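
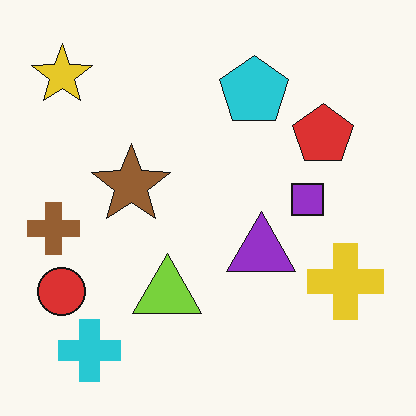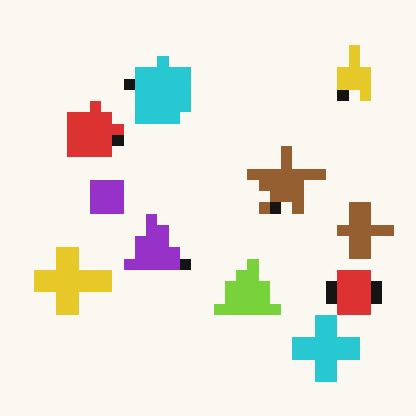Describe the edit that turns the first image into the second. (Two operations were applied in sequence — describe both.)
The transformation is: flipped horizontally (left ↔ right), then heavily pixelated into large blocks.

The brown cross is in the left of the first image and the right of the second — shapes on opposite sides of the vertical midline have swapped in a mirror flip. Shapes are reduced to large square blocks; fine edges and outlines are lost — a downscale-then-upscale (mosaic) effect.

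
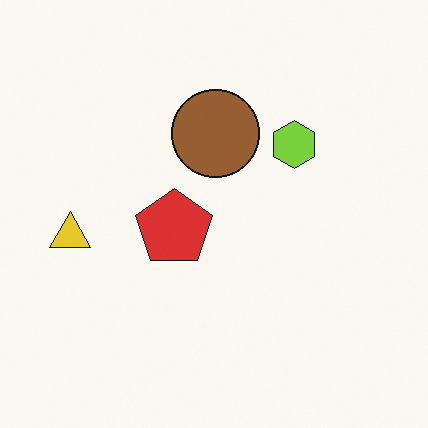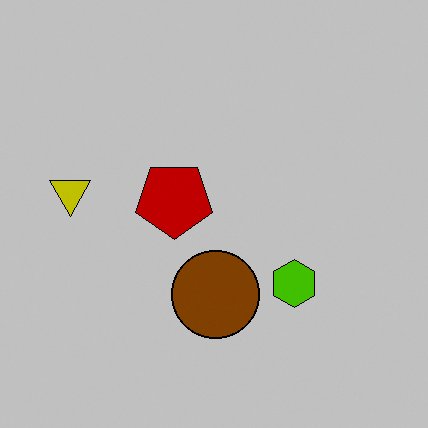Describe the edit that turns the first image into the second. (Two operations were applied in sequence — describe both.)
The transformation is: flipped vertically (top ↔ bottom), then aggressively posterized.

The brown circle is in the top of the first image and the bottom of the second — shapes on opposite sides of the horizontal midline have swapped in a mirror flip. Each flat color has snapped to a coarser quantized level — most visibly, the near-white background has dropped to a flat grey.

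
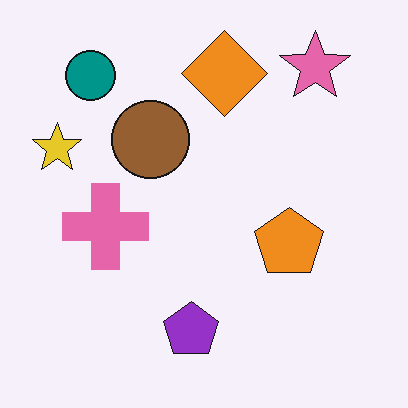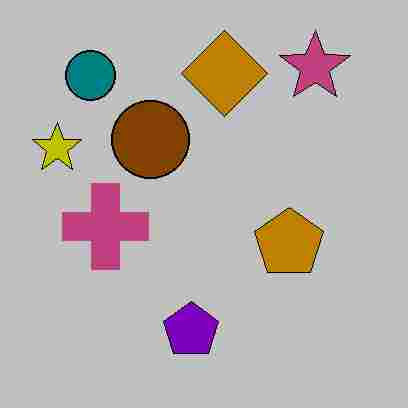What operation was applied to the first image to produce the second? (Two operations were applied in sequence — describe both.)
This is the original image aggressively posterized, then degraded with heavy JPEG compression.

Each flat color has snapped to a coarser quantized level — most visibly, the near-white background has dropped to a flat grey. Blocky 8×8 compression artifacts appear around shape edges and the flat background shows ringing — characteristic JPEG degradation.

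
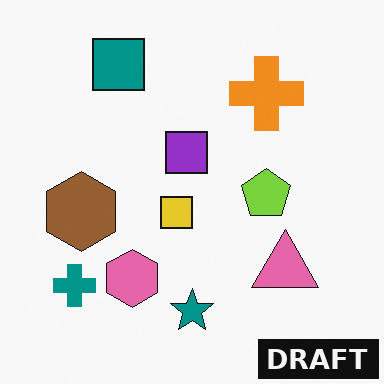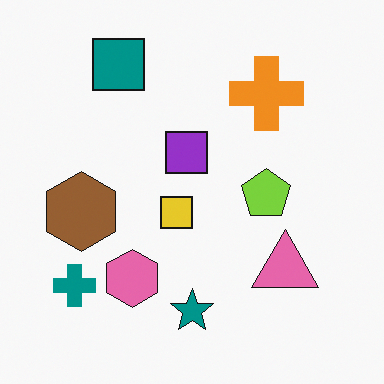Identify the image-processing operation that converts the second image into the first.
The first image is the second watermarked with the text "DRAFT" in the lower-right corner.

A dark label reading "DRAFT" appears in the lower-right corner.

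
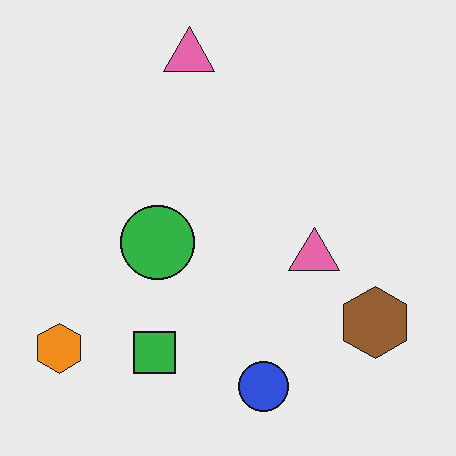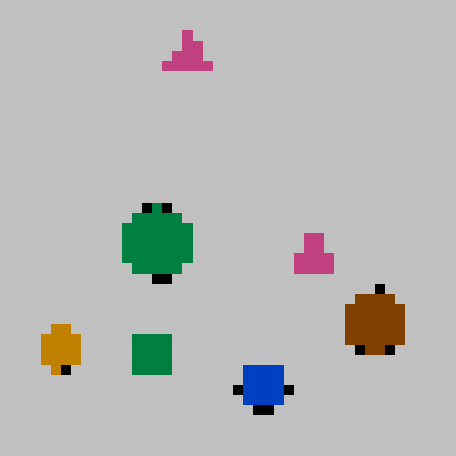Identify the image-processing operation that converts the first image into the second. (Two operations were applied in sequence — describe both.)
The transformation is: coarsely pixelated, then heavily posterized to just a handful of flat colors.

Shapes are reduced to large square blocks; fine edges and outlines are lost — a downscale-then-upscale (mosaic) effect. Each flat color has snapped to a coarser quantized level — most visibly, the near-white background has dropped to a flat grey.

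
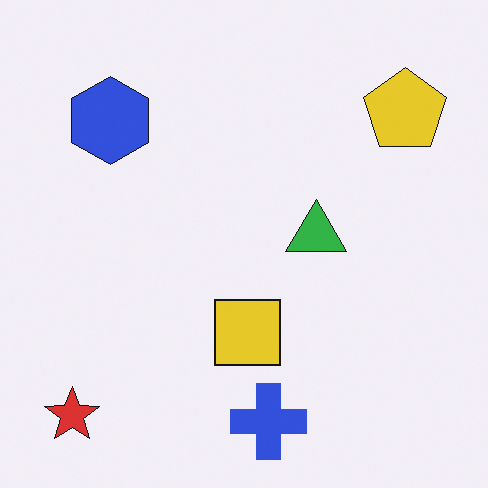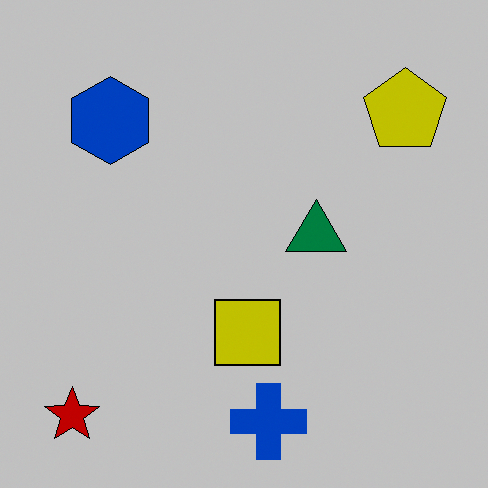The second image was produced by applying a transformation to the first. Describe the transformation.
This is the original image aggressively posterized.

Each flat color has snapped to a coarser quantized level — most visibly, the near-white background has dropped to a flat grey.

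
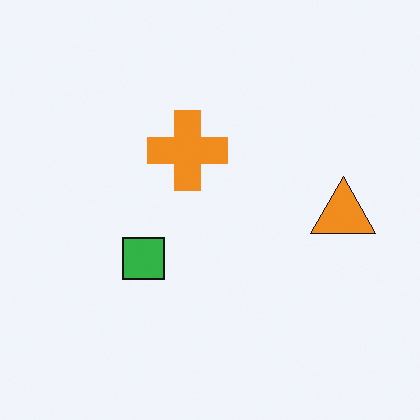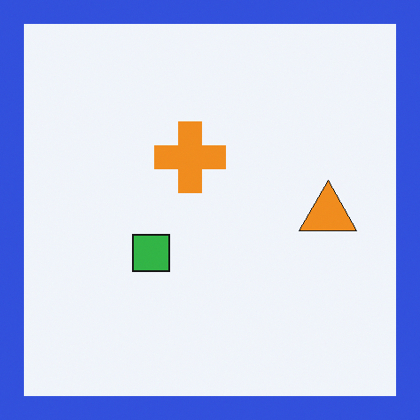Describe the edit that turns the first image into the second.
The image was framed with a blue border.

A solid blue frame runs around the edge of the second image, with the content slightly shrunk inside it.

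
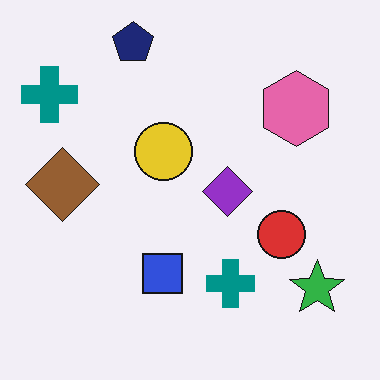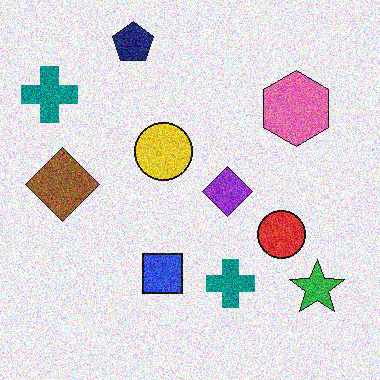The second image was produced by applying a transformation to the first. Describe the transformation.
Degraded with heavy additive noise.

Random speckle covers the whole image, including the flat background.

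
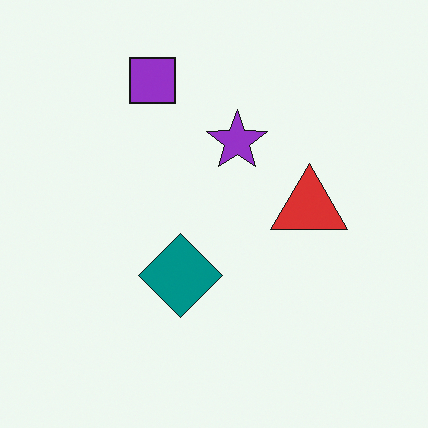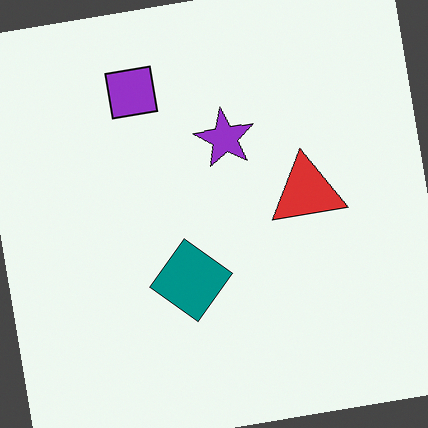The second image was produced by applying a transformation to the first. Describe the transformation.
The transformation is: rotated counter-clockwise by a slight angle.

Every shape is tilted by the same angle and the image corners show triangular fill wedges — a whole-image rotation by a non-right angle.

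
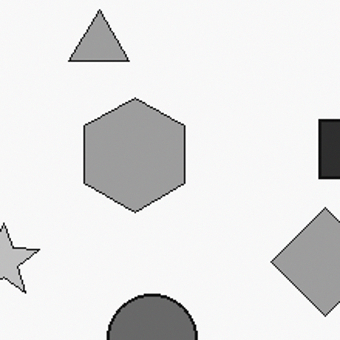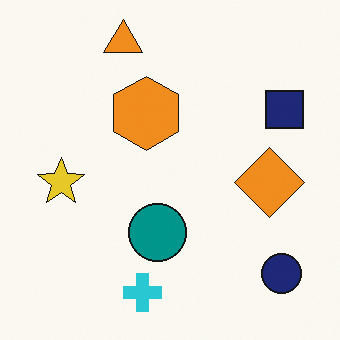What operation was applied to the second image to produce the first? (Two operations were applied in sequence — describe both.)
This is the original image converted to grayscale, then cropped to a modestly smaller region and rescaled.

All color is removed — every shape is now a shade of grey. The visible shapes are larger and the field of view is narrower; shapes near the original edges may be partly or wholly outside the frame — a crop-and-rescale.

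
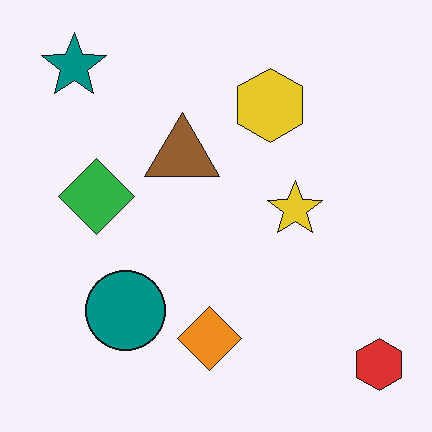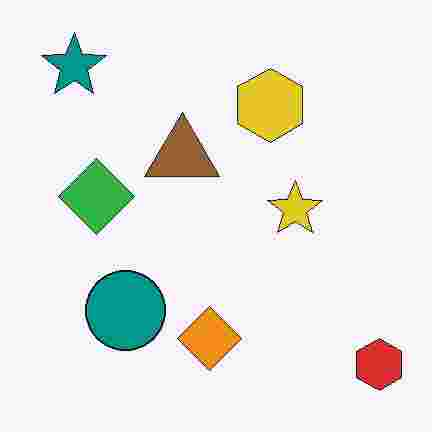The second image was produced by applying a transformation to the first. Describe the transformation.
It was degraded with heavy JPEG compression.

Blocky 8×8 compression artifacts appear around shape edges and the flat background shows ringing — characteristic JPEG degradation.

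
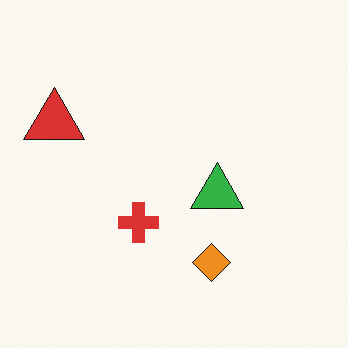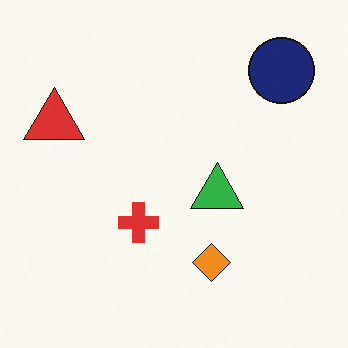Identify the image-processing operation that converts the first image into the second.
It was overlaid with an additional navy circle.

A navy circle appears in the second image that is absent from the first.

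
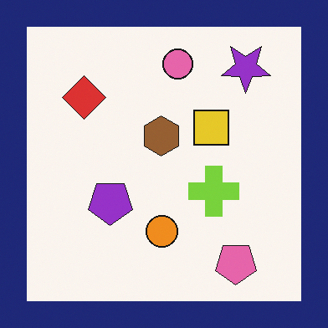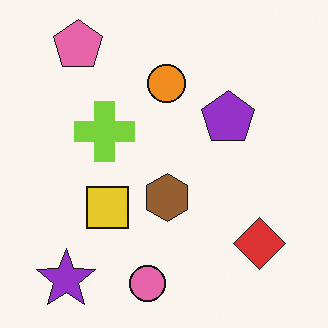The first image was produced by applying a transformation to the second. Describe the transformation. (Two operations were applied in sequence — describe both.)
The transformation is: rotated 180°, then framed with a navy border.

The purple star sits in the bottom-left of the second image and the top-right of the first — consistent with a whole-image 180° rotation. A solid navy frame runs around the edge of the first image, with the content slightly shrunk inside it.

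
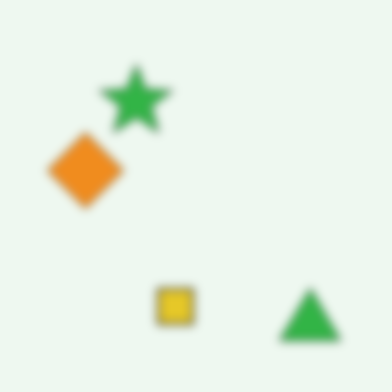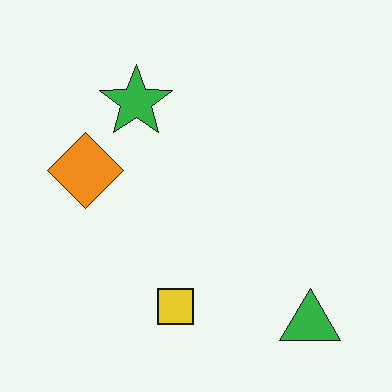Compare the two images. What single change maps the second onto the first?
The transformation is: noticeably gaussian-blurred.

Shape edges and outlines are uniformly softened across the whole image.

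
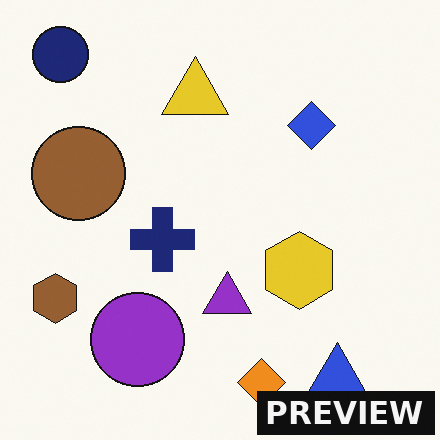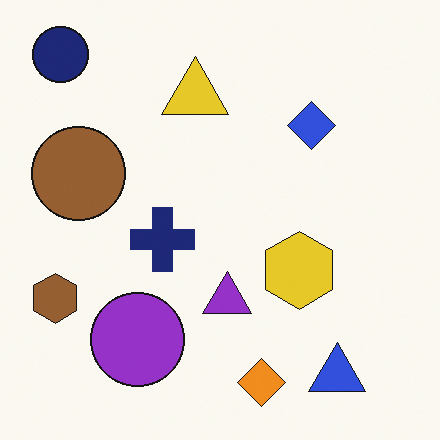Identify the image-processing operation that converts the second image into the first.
It was watermarked with the text "PREVIEW" in the lower-right corner.

A dark label reading "PREVIEW" appears in the lower-right corner.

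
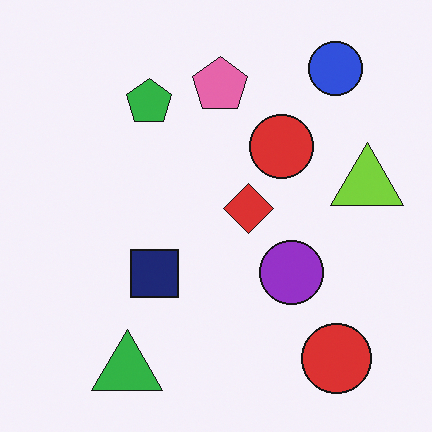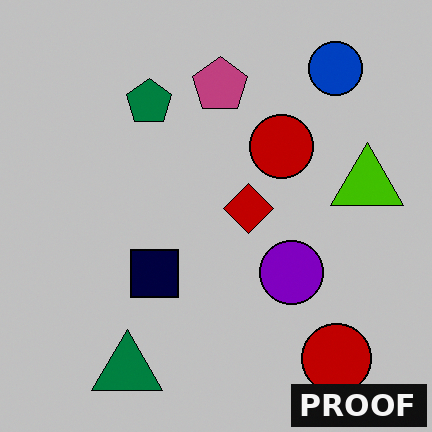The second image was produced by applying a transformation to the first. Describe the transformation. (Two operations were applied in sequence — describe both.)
This is the original image heavily posterized to just a handful of flat colors, then watermarked with the text "PROOF" in the lower-right corner.

Each flat color has snapped to a coarser quantized level — most visibly, the near-white background has dropped to a flat grey. A dark label reading "PROOF" appears in the lower-right corner.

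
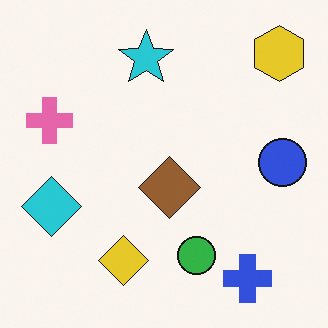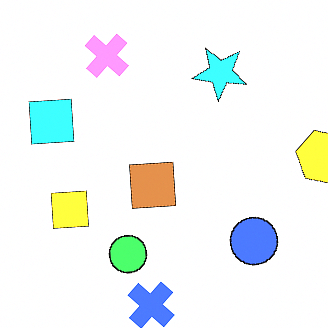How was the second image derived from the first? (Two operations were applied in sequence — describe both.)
The transformation is: rotated clockwise by a large amount — several tens of degrees, then brightened a lot.

Every shape is tilted by the same angle and the image corners show triangular fill wedges — a whole-image rotation by a non-right angle. Every pixel — background and shapes alike — is uniformly brightened.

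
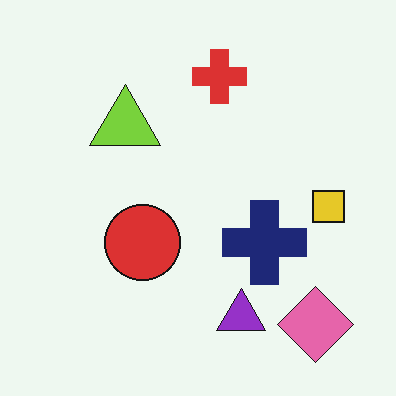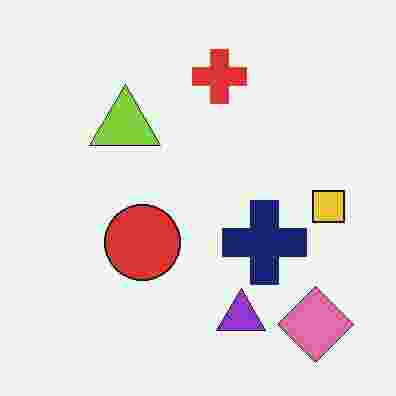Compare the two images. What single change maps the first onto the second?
Degraded with heavy JPEG compression.

Blocky 8×8 compression artifacts appear around shape edges and the flat background shows ringing — characteristic JPEG degradation.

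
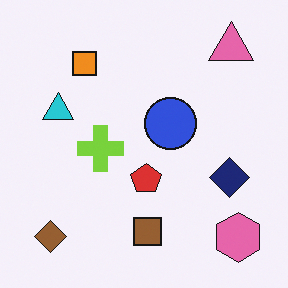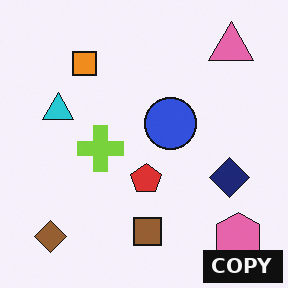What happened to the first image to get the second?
The transformation is: watermarked with the text "COPY" in the lower-right corner.

A dark label reading "COPY" appears in the lower-right corner.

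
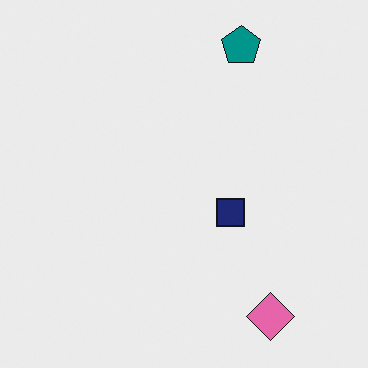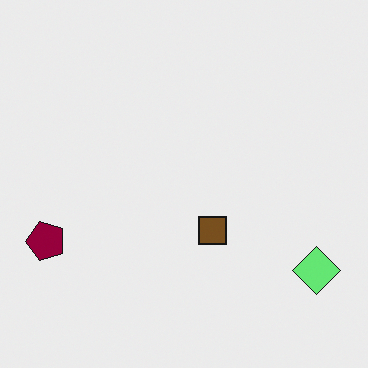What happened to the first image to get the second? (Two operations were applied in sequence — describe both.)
This is the original image hue-shifted through roughly half the color wheel, then transposed (reflected across the top-left ↔ bottom-right diagonal).

Every shape's color has rotated by the same amount around the hue wheel — a uniform hue shift. Shapes have swapped their row and column positions — what was in the top-right is now in the bottom-left — a diagonal reflection.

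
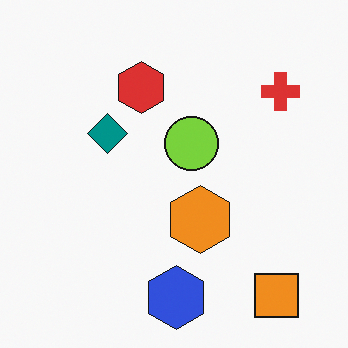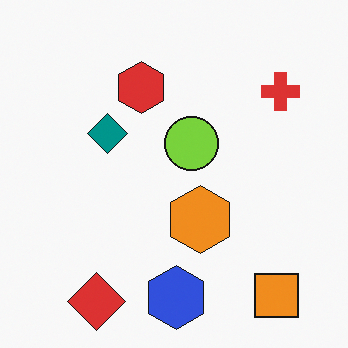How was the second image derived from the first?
It was overlaid with an additional red diamond.

A red diamond appears in the second image that is absent from the first.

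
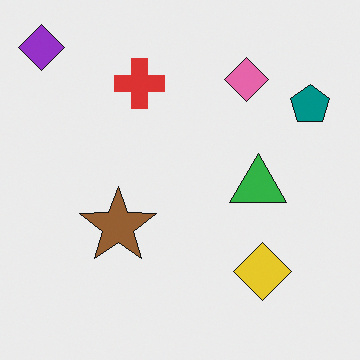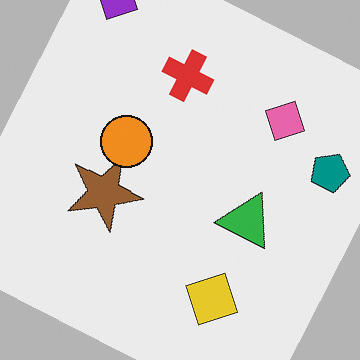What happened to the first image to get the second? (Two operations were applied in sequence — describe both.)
The transformation is: rotated clockwise by a moderate amount, then overlaid with an additional orange circle.

Every shape is tilted by the same angle and the image corners show triangular fill wedges — a whole-image rotation by a non-right angle. An orange circle appears in the second image that is absent from the first.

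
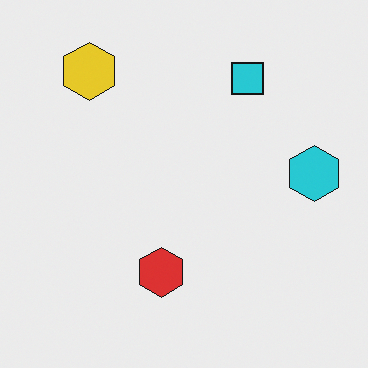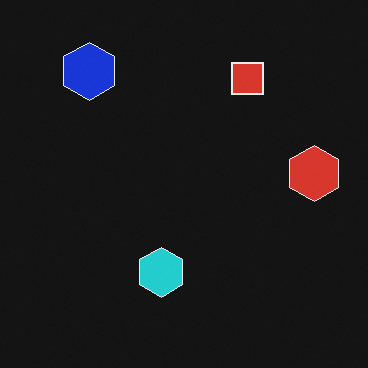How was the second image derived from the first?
This is the original image color-inverted (negative).

The light background has become dark and every shape's color is its complement — a photographic negative.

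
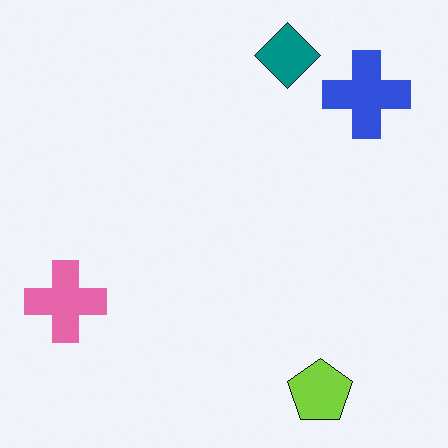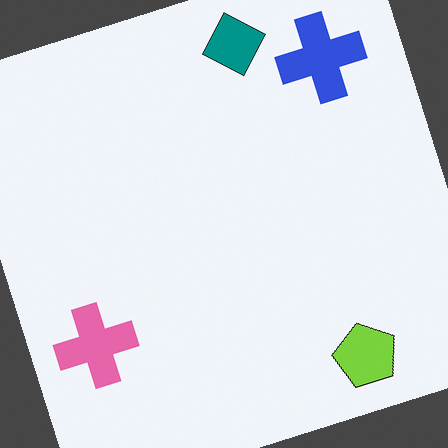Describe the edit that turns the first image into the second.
The second image is the first rotated counter-clockwise by a moderate amount.

Every shape is tilted by the same angle and the image corners show triangular fill wedges — a whole-image rotation by a non-right angle.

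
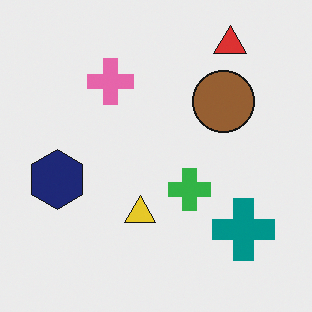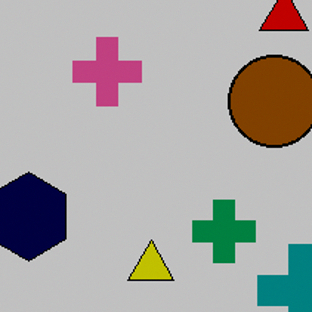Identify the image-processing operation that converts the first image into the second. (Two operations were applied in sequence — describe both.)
The transformation is: aggressively posterized, then cropped slightly and scaled back up.

Each flat color has snapped to a coarser quantized level — most visibly, the near-white background has dropped to a flat grey. The visible shapes are larger and the field of view is narrower; shapes near the original edges may be partly or wholly outside the frame — a crop-and-rescale.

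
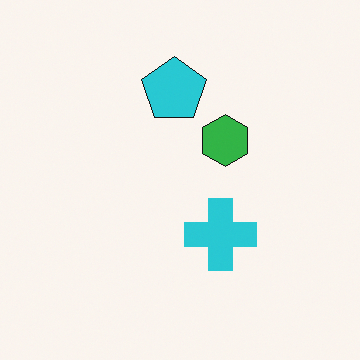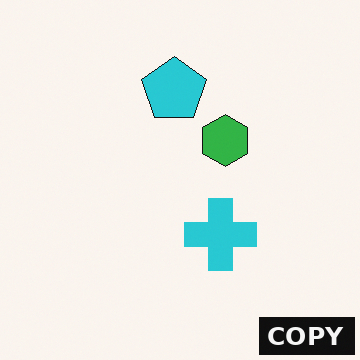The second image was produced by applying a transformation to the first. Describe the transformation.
It was watermarked with the text "COPY" in the lower-right corner.

A dark label reading "COPY" appears in the lower-right corner.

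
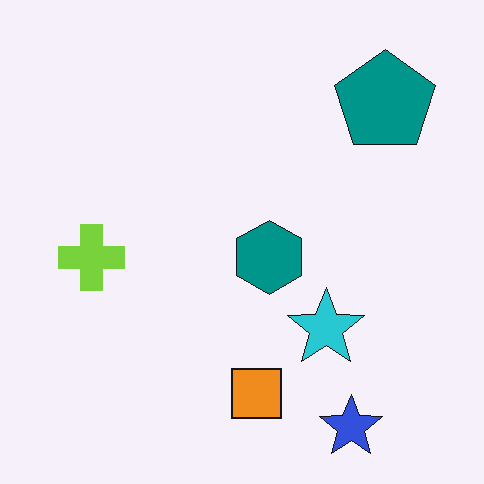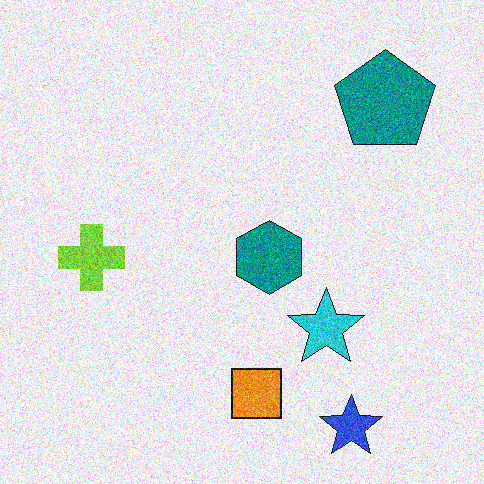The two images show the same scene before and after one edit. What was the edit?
The image was degraded with strong gaussian noise.

Random speckle covers the whole image, including the flat background.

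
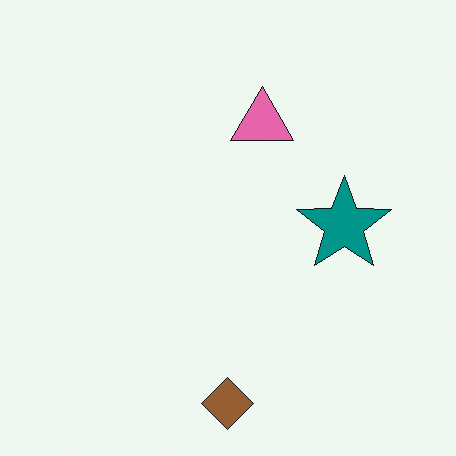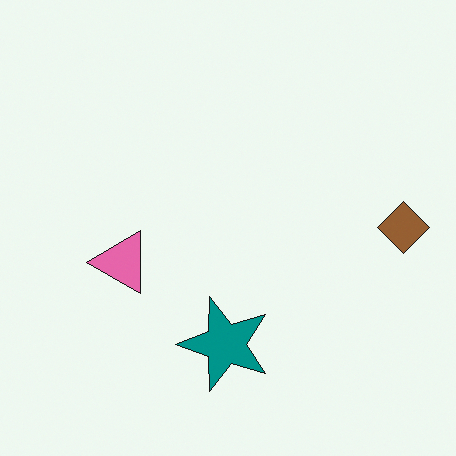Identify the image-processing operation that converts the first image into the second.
It was transposed (reflected across the top-left ↔ bottom-right diagonal).

Shapes have swapped their row and column positions — what was in the top-right is now in the bottom-left — a diagonal reflection.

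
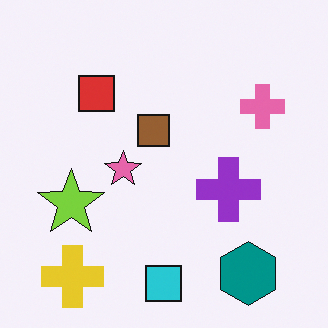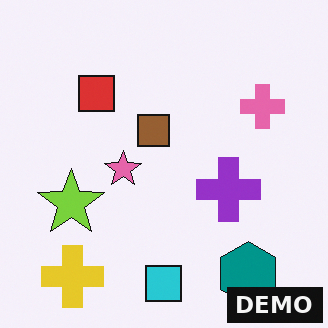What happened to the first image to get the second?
It was watermarked with the text "DEMO" in the lower-right corner.

A dark label reading "DEMO" appears in the lower-right corner.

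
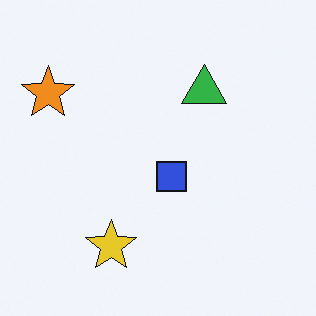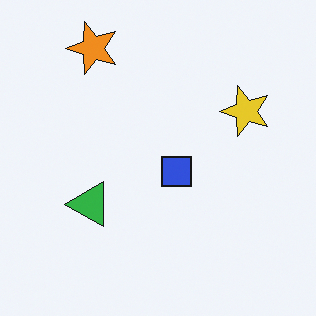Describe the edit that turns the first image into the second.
This is the original image transposed (reflected across the top-left ↔ bottom-right diagonal).

Shapes have swapped their row and column positions — what was in the top-right is now in the bottom-left — a diagonal reflection.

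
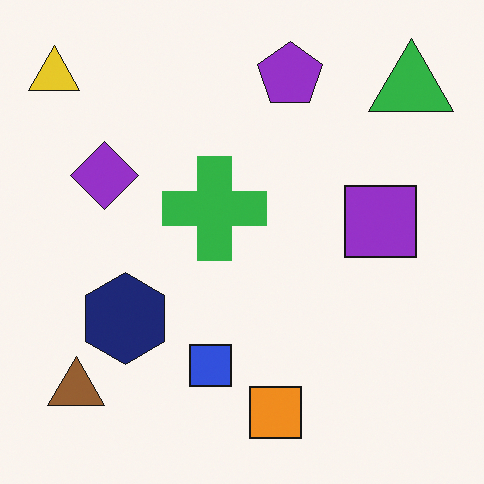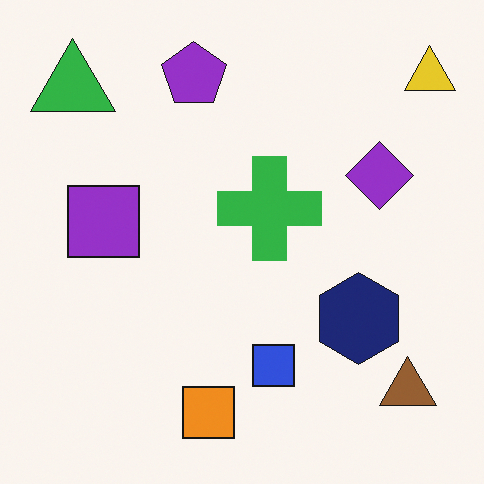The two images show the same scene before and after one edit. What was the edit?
It was flipped horizontally (left ↔ right).

The yellow triangle is in the top-left of the first image and the top-right of the second — shapes on opposite sides of the vertical midline have swapped in a mirror flip.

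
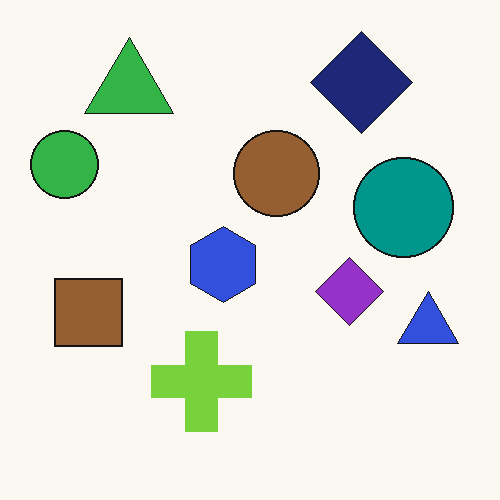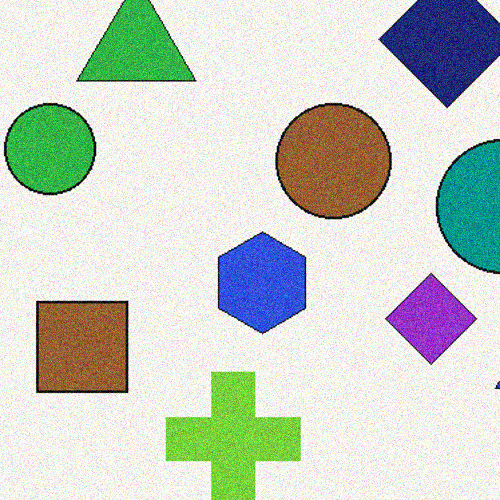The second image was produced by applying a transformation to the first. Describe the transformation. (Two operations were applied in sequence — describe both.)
The second image is the first cropped slightly and scaled back up, then degraded with moderate additive noise.

The visible shapes are larger and the field of view is narrower; shapes near the original edges may be partly or wholly outside the frame — a crop-and-rescale. Random speckle covers the whole image, including the flat background.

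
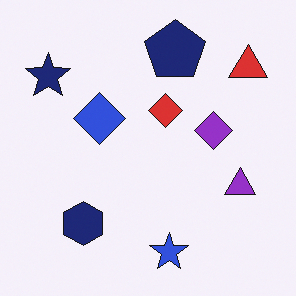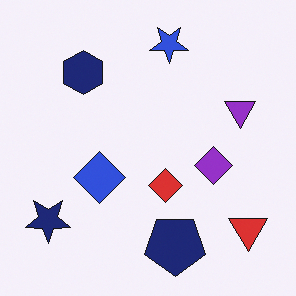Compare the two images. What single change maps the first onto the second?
This is the original image flipped vertically (top ↔ bottom).

The blue star is in the bottom of the first image and the top of the second — shapes on opposite sides of the horizontal midline have swapped in a mirror flip.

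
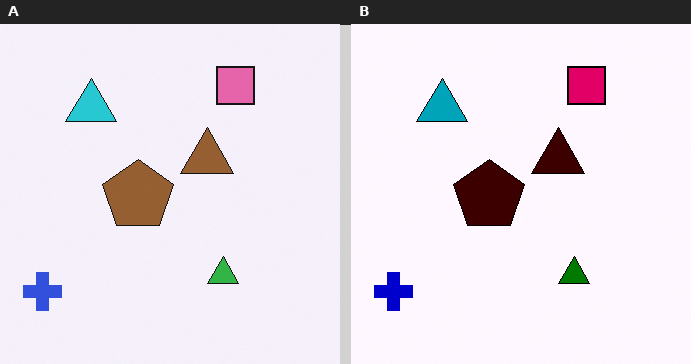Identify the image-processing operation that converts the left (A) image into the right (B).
The right (B) image is the left (A) given much higher contrast.

Tones are pushed away from mid-grey across the whole image — a global contrast change.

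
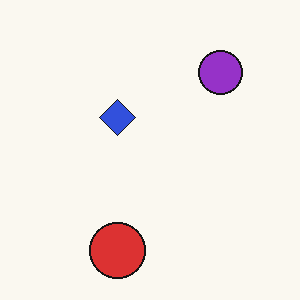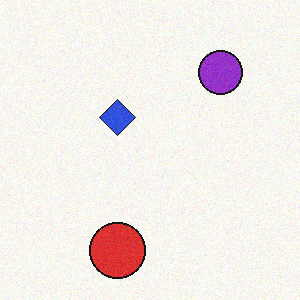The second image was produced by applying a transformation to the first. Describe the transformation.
Degraded with subtle gaussian noise.

Random speckle covers the whole image, including the flat background.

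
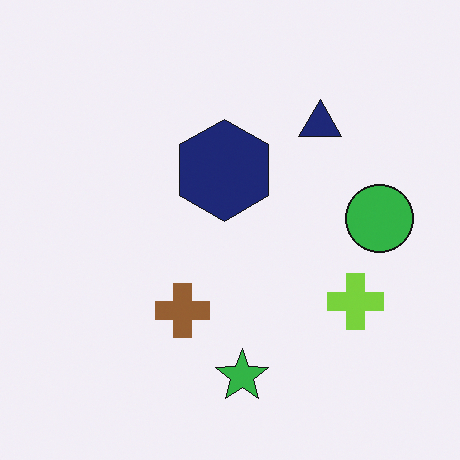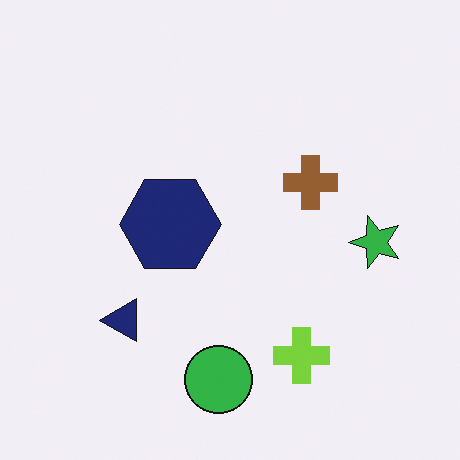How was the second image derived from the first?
Transposed (reflected across the top-left ↔ bottom-right diagonal).

Shapes have swapped their row and column positions — what was in the top-right is now in the bottom-left — a diagonal reflection.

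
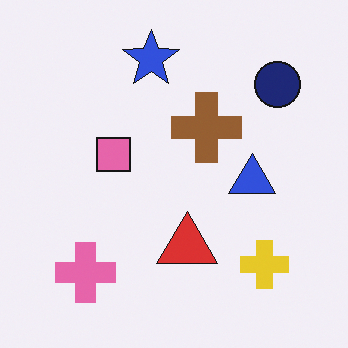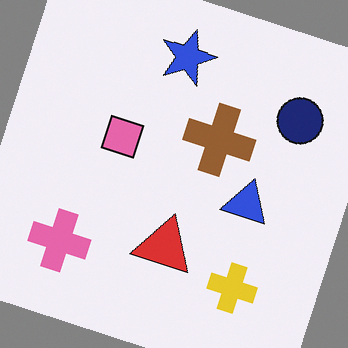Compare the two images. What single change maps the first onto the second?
Rotated clockwise by a moderate amount.

Every shape is tilted by the same angle and the image corners show triangular fill wedges — a whole-image rotation by a non-right angle.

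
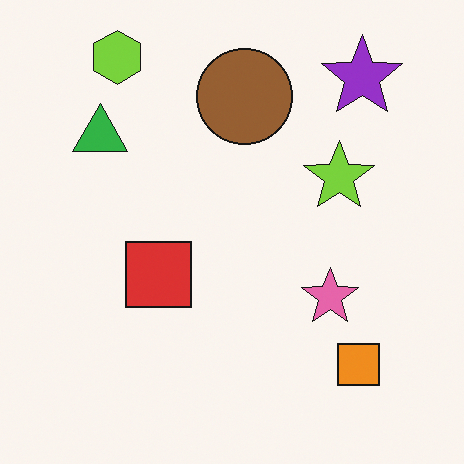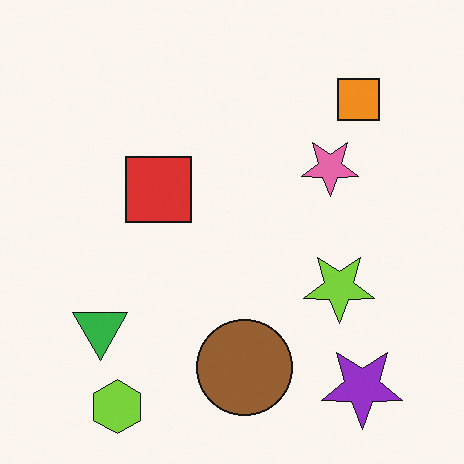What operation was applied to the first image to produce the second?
The second image is the first flipped vertically (top ↔ bottom).

The lime hexagon is in the top-left of the first image and the bottom-left of the second — shapes on opposite sides of the horizontal midline have swapped in a mirror flip.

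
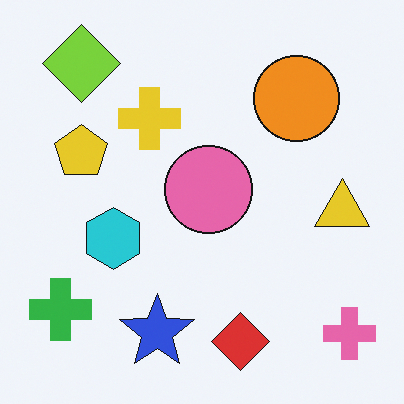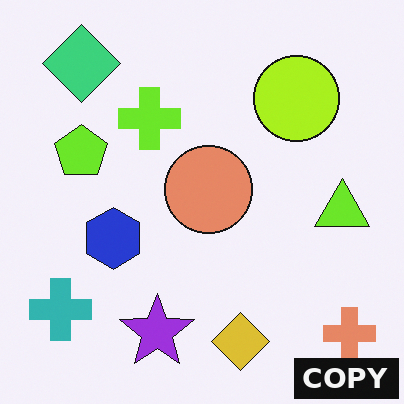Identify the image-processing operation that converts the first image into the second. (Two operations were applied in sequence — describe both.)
The second image is the first hue-shifted slightly, then watermarked with the text "COPY" in the lower-right corner.

Every shape's color has rotated by the same amount around the hue wheel — a uniform hue shift. A dark label reading "COPY" appears in the lower-right corner.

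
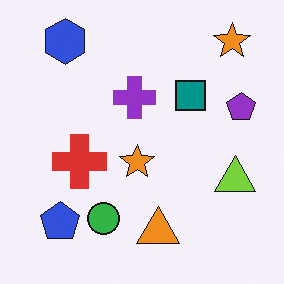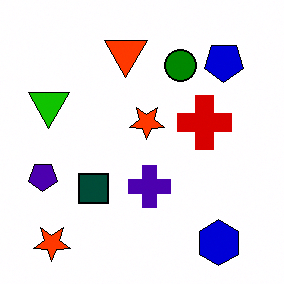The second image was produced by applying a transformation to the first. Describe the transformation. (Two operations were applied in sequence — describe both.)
It was rotated 180°, then given much higher contrast.

The blue hexagon sits in the top-left of the first image and the bottom-right of the second — consistent with a whole-image 180° rotation. Tones are pushed away from mid-grey across the whole image — a global contrast change.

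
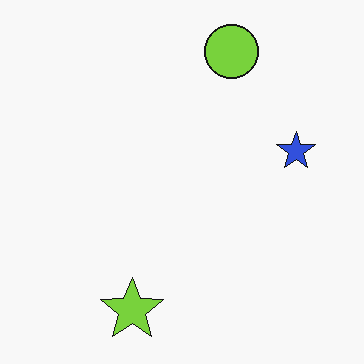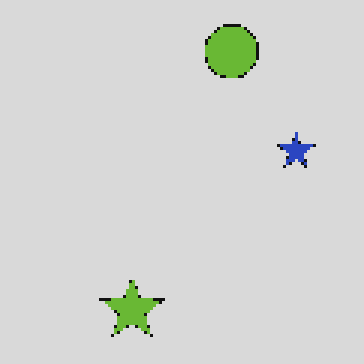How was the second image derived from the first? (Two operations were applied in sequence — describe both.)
The transformation is: darkened a little, then mildly pixelated.

Every pixel — background and shapes alike — is uniformly darkened. Shapes are reduced to large square blocks; fine edges and outlines are lost — a downscale-then-upscale (mosaic) effect.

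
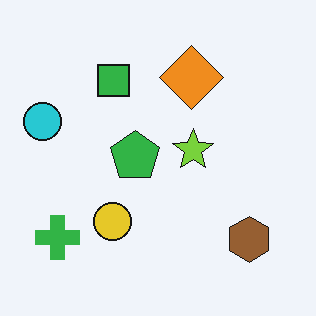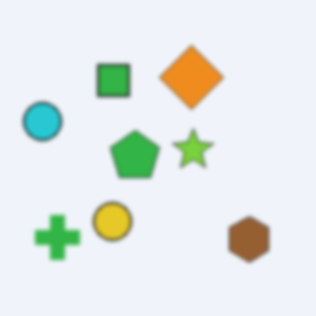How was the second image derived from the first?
Slightly softened.

Shape edges and outlines are uniformly softened across the whole image.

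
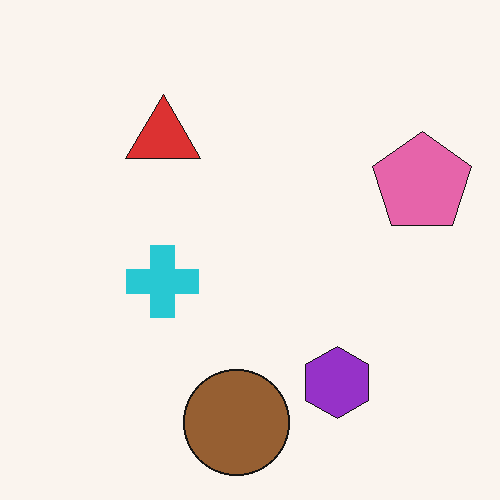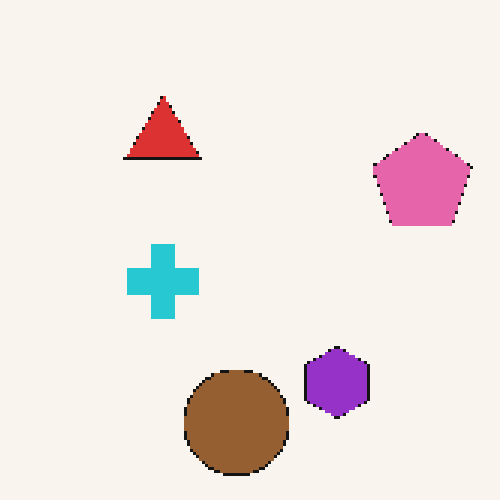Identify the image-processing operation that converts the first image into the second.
This is the original image lightly pixelated (a mild mosaic effect).

Shapes are reduced to large square blocks; fine edges and outlines are lost — a downscale-then-upscale (mosaic) effect.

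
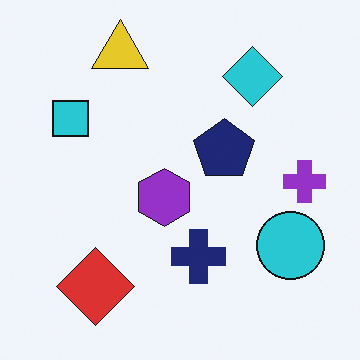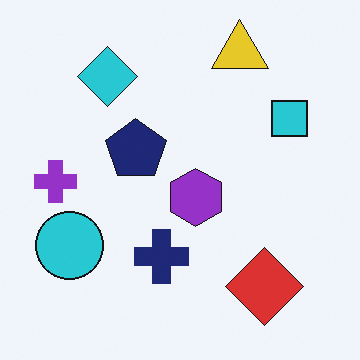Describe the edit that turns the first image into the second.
The transformation is: flipped horizontally (left ↔ right).

The purple cross is in the right of the first image and the left of the second — shapes on opposite sides of the vertical midline have swapped in a mirror flip.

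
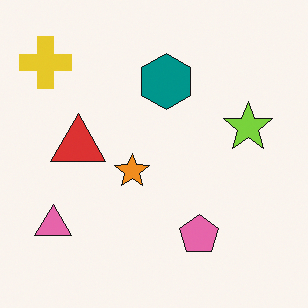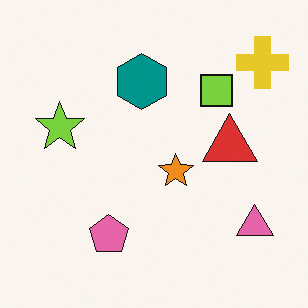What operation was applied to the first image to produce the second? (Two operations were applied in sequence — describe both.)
The image was flipped horizontally (left ↔ right), then overlaid with an additional lime square.

The yellow cross is in the top-left of the first image and the top-right of the second — shapes on opposite sides of the vertical midline have swapped in a mirror flip. A lime square appears in the second image that is absent from the first.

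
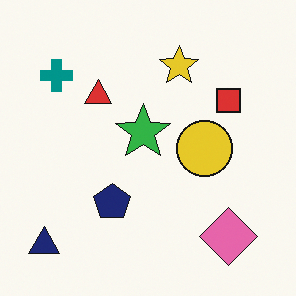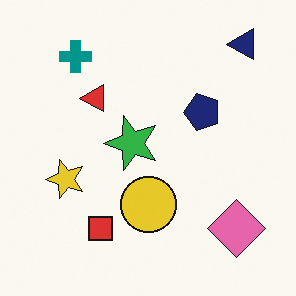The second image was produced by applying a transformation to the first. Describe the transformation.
The second image is the first transposed (reflected across the top-left ↔ bottom-right diagonal).

Shapes have swapped their row and column positions — what was in the top-right is now in the bottom-left — a diagonal reflection.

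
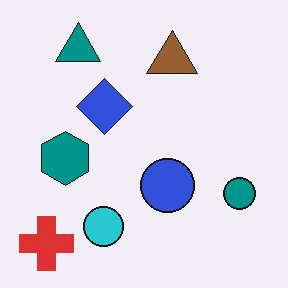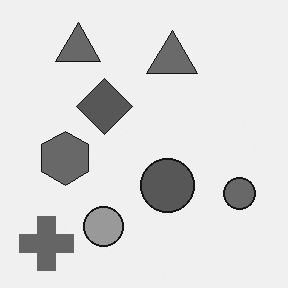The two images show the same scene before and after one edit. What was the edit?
It was converted to grayscale.

All color is removed — every shape is now a shade of grey.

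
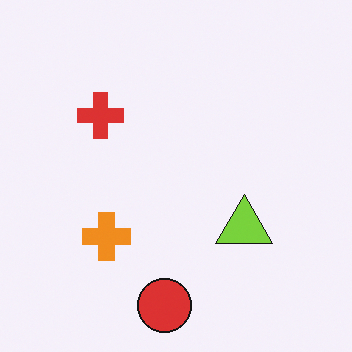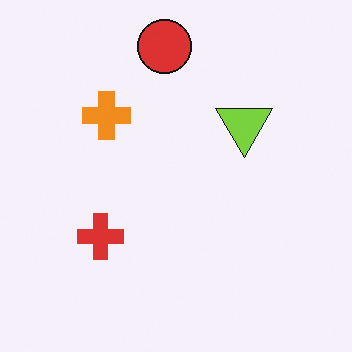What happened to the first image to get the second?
The image was flipped vertically (top ↔ bottom).

The red circle is in the bottom of the first image and the top of the second — shapes on opposite sides of the horizontal midline have swapped in a mirror flip.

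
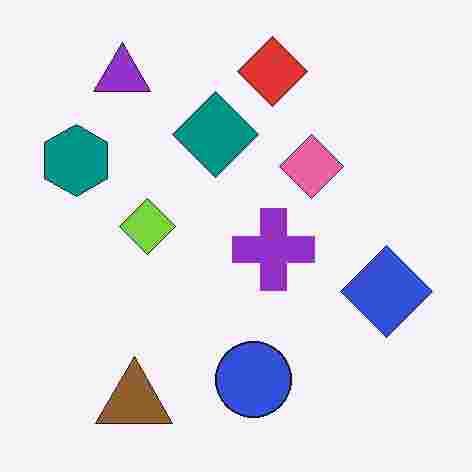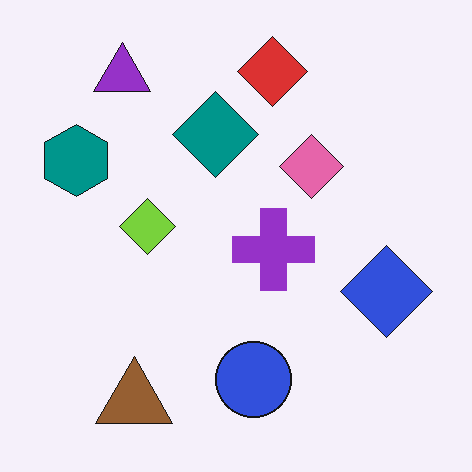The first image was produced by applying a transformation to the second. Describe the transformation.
Degraded with heavy JPEG compression.

Blocky 8×8 compression artifacts appear around shape edges and the flat background shows ringing — characteristic JPEG degradation.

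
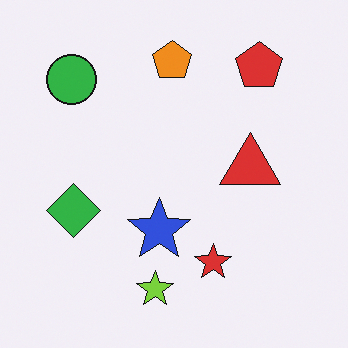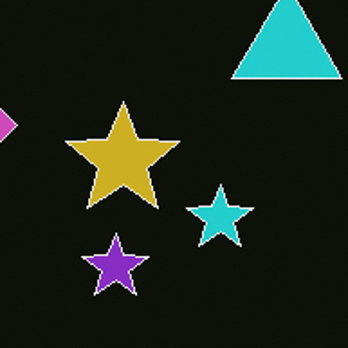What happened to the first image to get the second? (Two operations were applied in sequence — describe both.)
The transformation is: cropped to a noticeably smaller region and rescaled, then color-inverted (negative).

The visible shapes are larger and the field of view is narrower; shapes near the original edges may be partly or wholly outside the frame — a crop-and-rescale. The light background has become dark and every shape's color is its complement — a photographic negative.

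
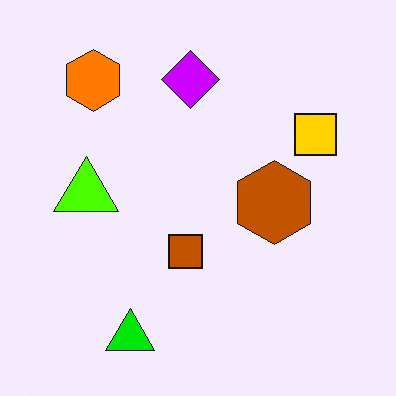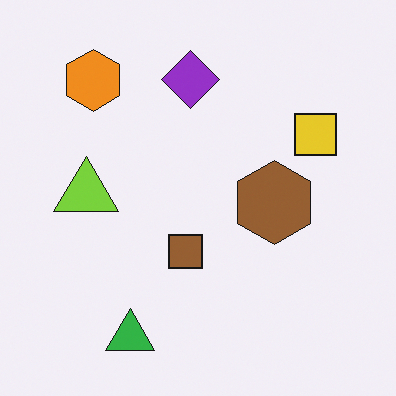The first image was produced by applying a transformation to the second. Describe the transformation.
The transformation is: heavily oversaturated.

All colors are more vivid — a global saturation change.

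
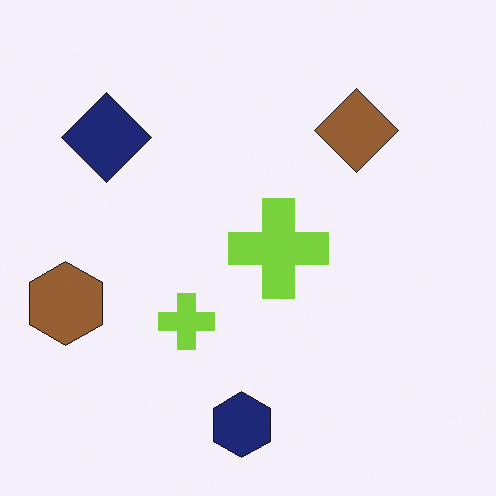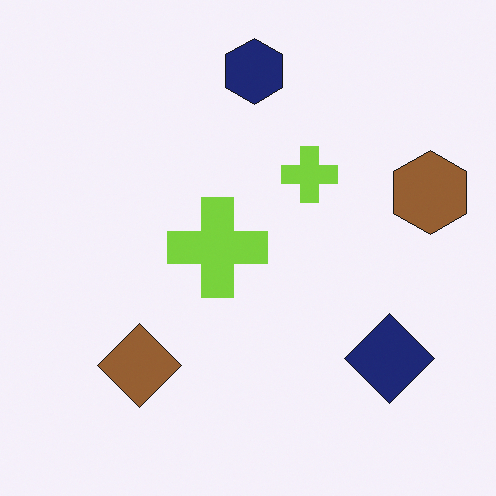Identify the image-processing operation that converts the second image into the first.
The transformation is: rotated 180°.

The brown hexagon sits in the right of the second image and the left of the first — consistent with a whole-image 180° rotation.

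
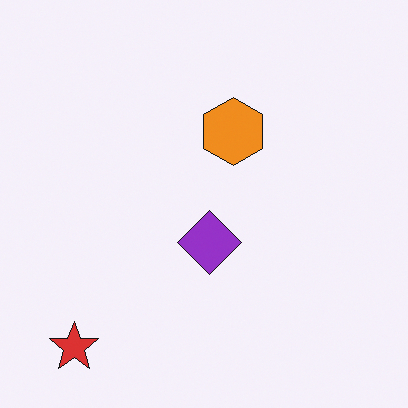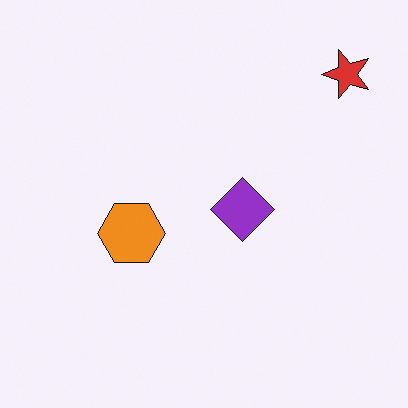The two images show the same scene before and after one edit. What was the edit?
This is the original image transposed (reflected across the top-left ↔ bottom-right diagonal).

Shapes have swapped their row and column positions — what was in the top-right is now in the bottom-left — a diagonal reflection.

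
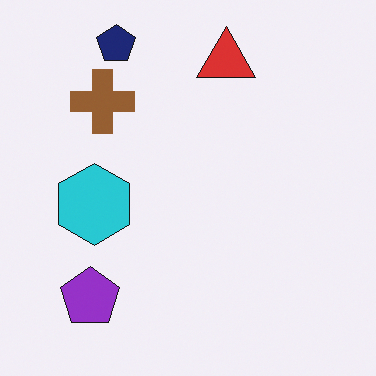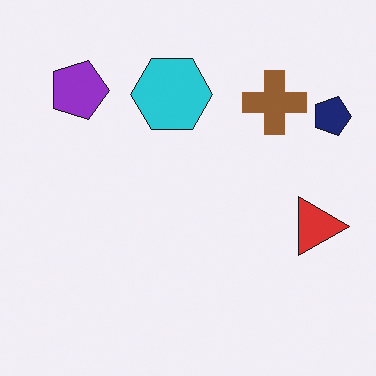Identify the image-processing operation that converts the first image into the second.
The transformation is: rotated 90° clockwise.

The navy pentagon sits in the top-left of the first image and the top-right of the second — consistent with a whole-image 90° clockwise rotation.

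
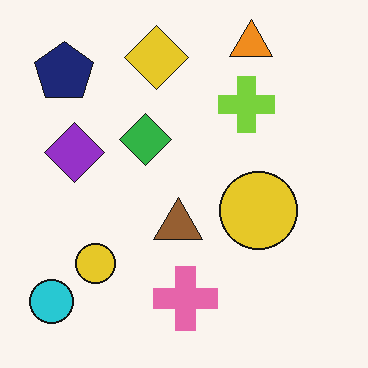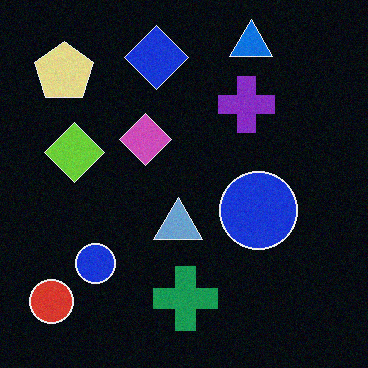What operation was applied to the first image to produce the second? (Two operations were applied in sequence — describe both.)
It was color-inverted (negative), then degraded with subtle gaussian noise.

The light background has become dark and every shape's color is its complement — a photographic negative. Random speckle covers the whole image, including the flat background.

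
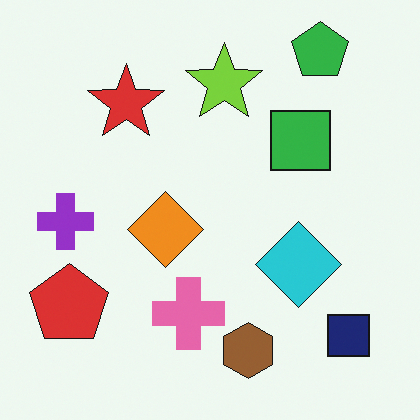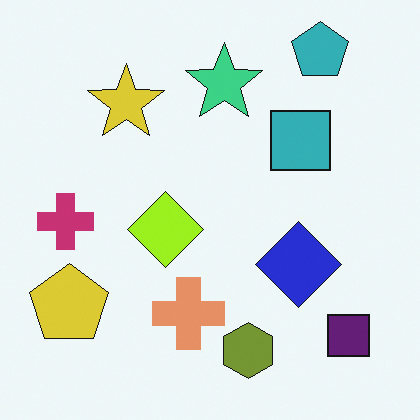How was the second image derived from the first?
This is the original image hue-shifted by a small amount.

Every shape's color has rotated by the same amount around the hue wheel — a uniform hue shift.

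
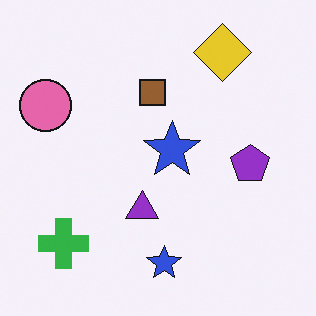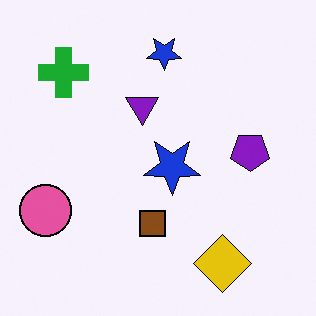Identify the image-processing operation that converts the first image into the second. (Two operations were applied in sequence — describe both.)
The transformation is: given slightly increased contrast, then flipped vertically (top ↔ bottom).

Tones are pushed away from mid-grey across the whole image — a global contrast change. The yellow diamond is in the top-right of the first image and the bottom-right of the second — shapes on opposite sides of the horizontal midline have swapped in a mirror flip.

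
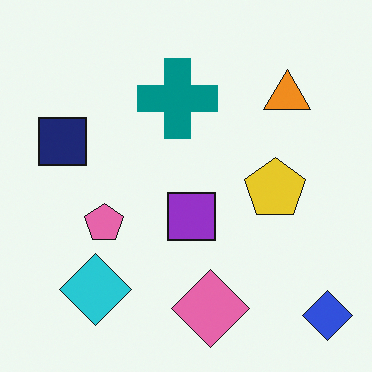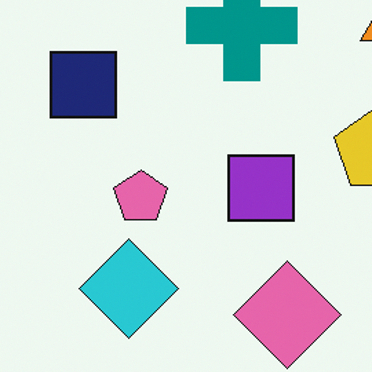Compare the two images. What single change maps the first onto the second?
The transformation is: cropped to a modestly smaller region and rescaled.

The visible shapes are larger and the field of view is narrower; shapes near the original edges may be partly or wholly outside the frame — a crop-and-rescale.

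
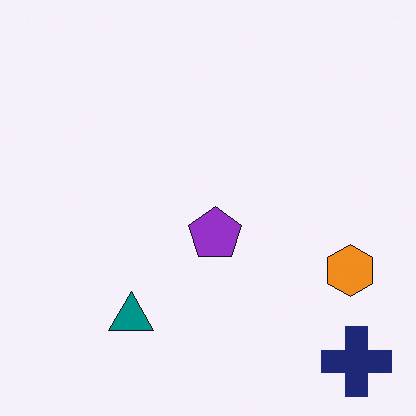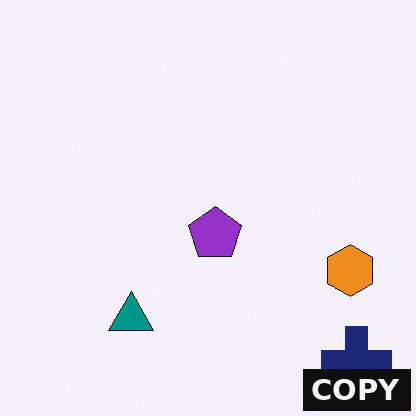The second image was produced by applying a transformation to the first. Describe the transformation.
Watermarked with the text "COPY" in the lower-right corner.

A dark label reading "COPY" appears in the lower-right corner.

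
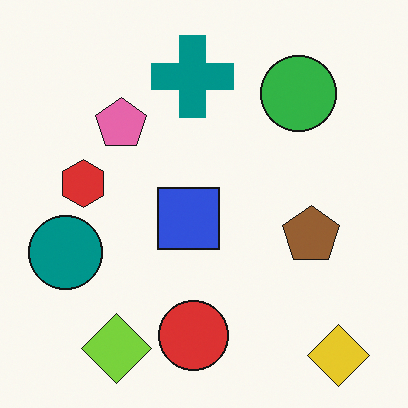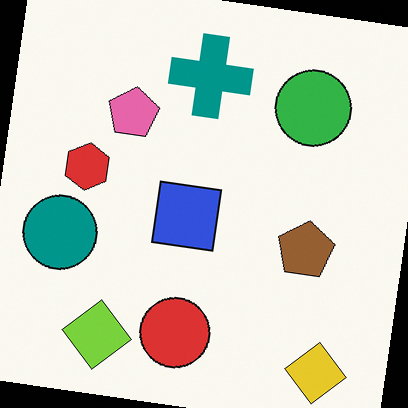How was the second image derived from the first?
The second image is the first rotated clockwise by a slight angle.

Every shape is tilted by the same angle and the image corners show triangular fill wedges — a whole-image rotation by a non-right angle.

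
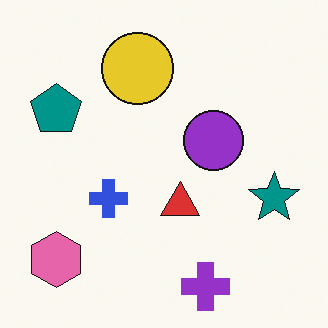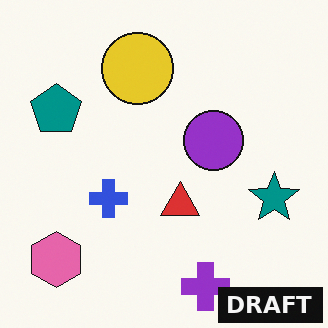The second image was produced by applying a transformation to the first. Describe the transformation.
The second image is the first watermarked with the text "DRAFT" in the lower-right corner.

A dark label reading "DRAFT" appears in the lower-right corner.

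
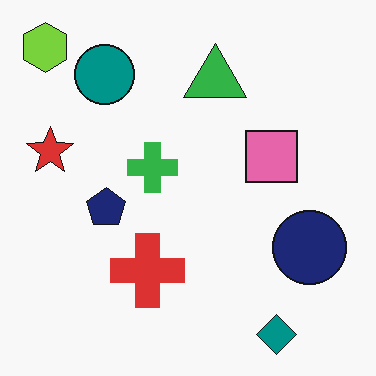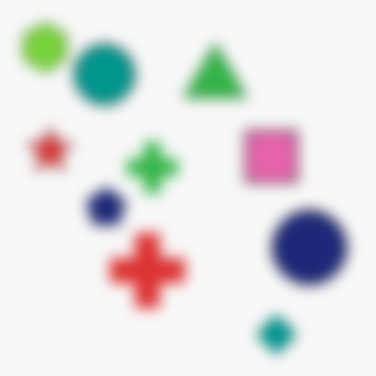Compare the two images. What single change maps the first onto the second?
The second image is the first strongly gaussian-blurred.

Shape edges and outlines are uniformly softened across the whole image.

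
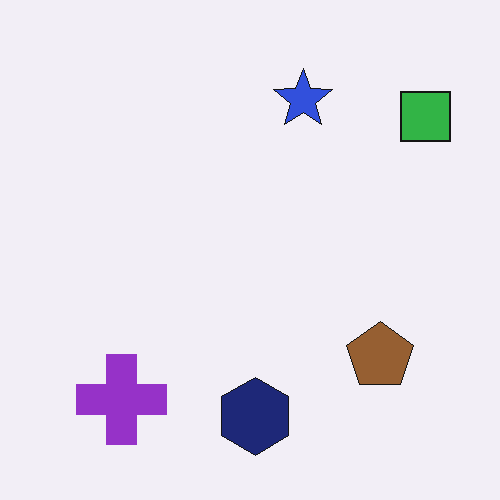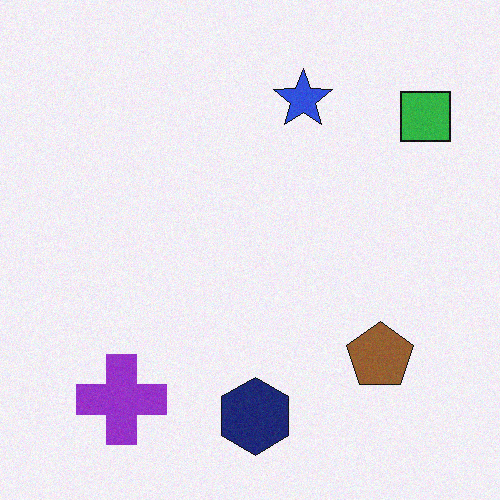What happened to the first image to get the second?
This is the original image degraded with subtle gaussian noise.

Random speckle covers the whole image, including the flat background.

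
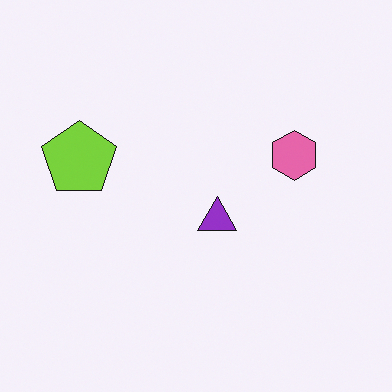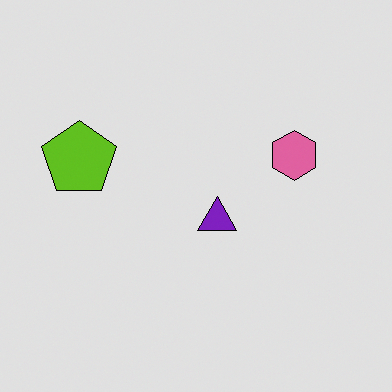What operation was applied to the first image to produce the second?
Moderately posterized.

Each flat color has snapped to a coarser quantized level — most visibly, the near-white background has dropped to a flat grey.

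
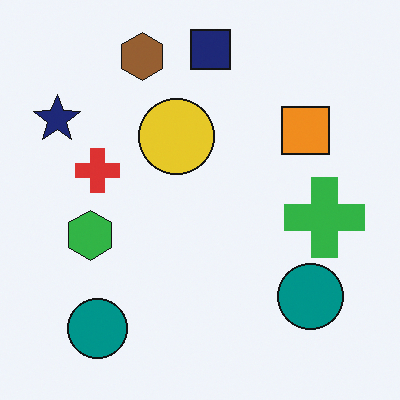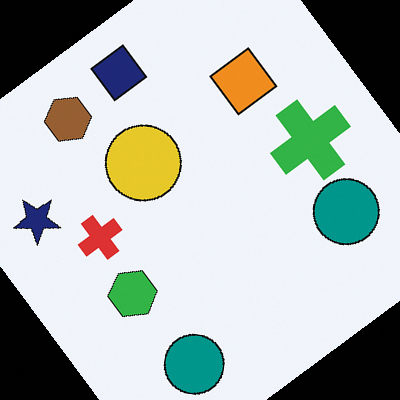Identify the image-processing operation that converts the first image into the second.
Rotated counter-clockwise by a large amount — several tens of degrees.

Every shape is tilted by the same angle and the image corners show triangular fill wedges — a whole-image rotation by a non-right angle.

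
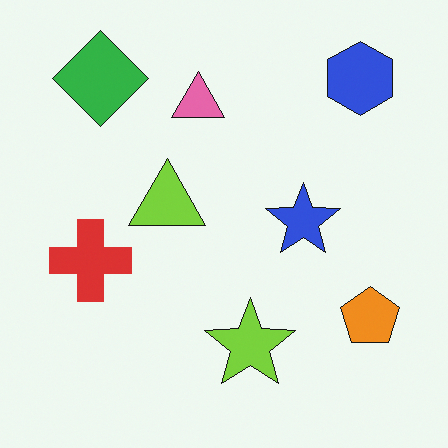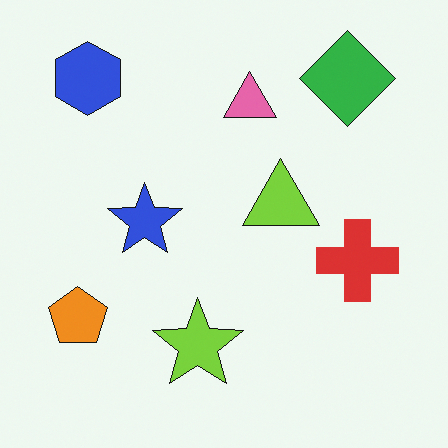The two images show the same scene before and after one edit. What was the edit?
The image was flipped horizontally (left ↔ right).

The orange pentagon is in the bottom-right of the first image and the bottom-left of the second — shapes on opposite sides of the vertical midline have swapped in a mirror flip.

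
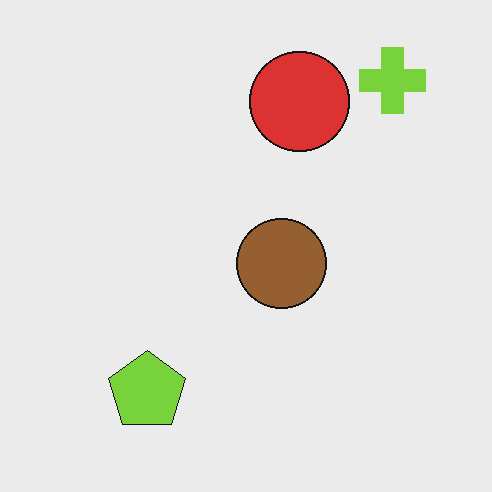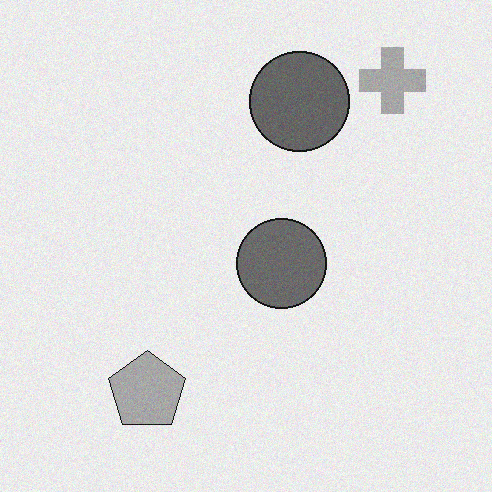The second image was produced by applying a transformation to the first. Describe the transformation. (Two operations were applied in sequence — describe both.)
Converted to grayscale, then degraded with a light layer of grain.

All color is removed — every shape is now a shade of grey. Random speckle covers the whole image, including the flat background.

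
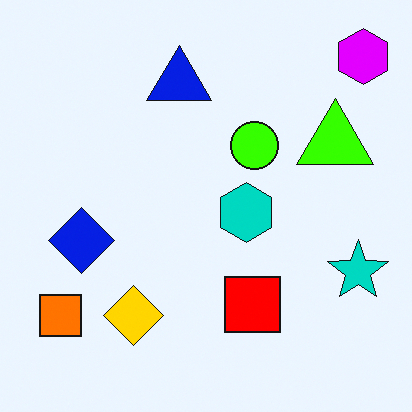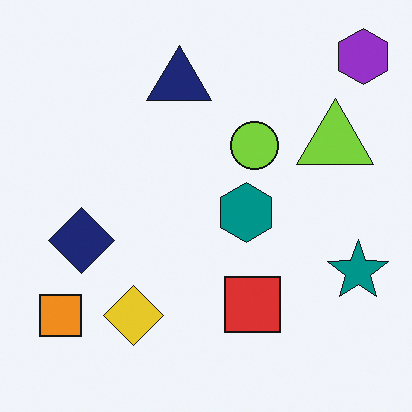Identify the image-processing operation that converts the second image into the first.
The image was made much more vivid (saturation change).

All colors are more vivid — a global saturation change.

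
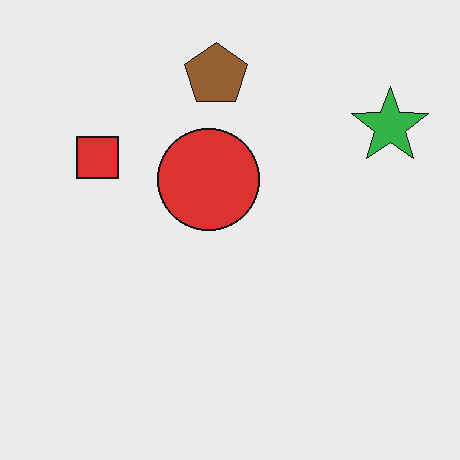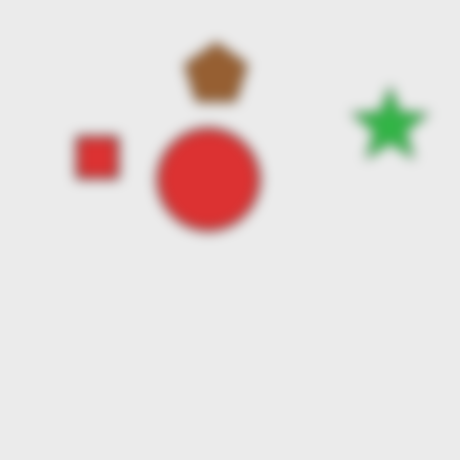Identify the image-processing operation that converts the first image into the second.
The second image is the first strongly gaussian-blurred.

Shape edges and outlines are uniformly softened across the whole image.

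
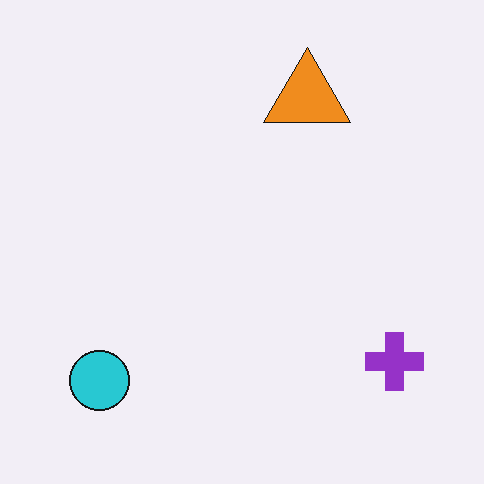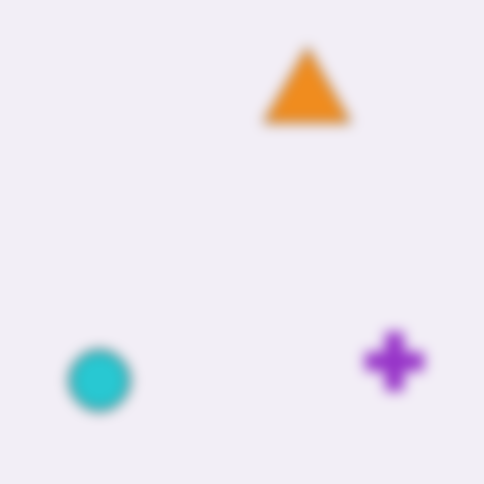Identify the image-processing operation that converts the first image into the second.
The second image is the first strongly gaussian-blurred.

Shape edges and outlines are uniformly softened across the whole image.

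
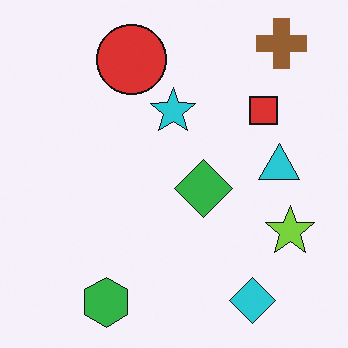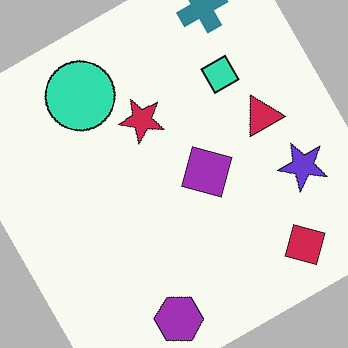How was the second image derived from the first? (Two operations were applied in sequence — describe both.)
It was rotated counter-clockwise by a moderate amount, then hue-shifted by a large amount.

Every shape is tilted by the same angle and the image corners show triangular fill wedges — a whole-image rotation by a non-right angle. Every shape's color has rotated by the same amount around the hue wheel — a uniform hue shift.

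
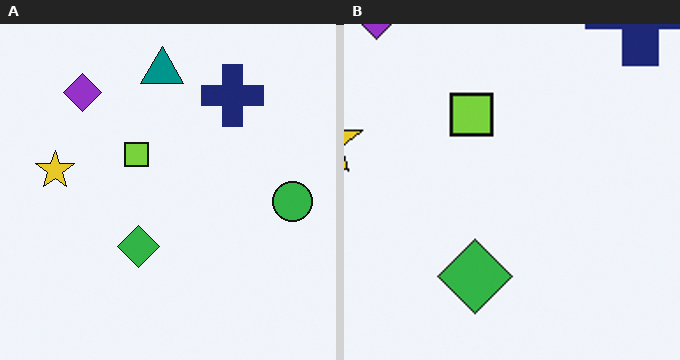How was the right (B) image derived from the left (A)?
The image was cropped tightly and scaled back up.

The visible shapes are larger and the field of view is narrower; shapes near the original edges may be partly or wholly outside the frame — a crop-and-rescale.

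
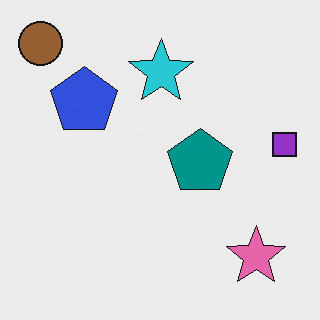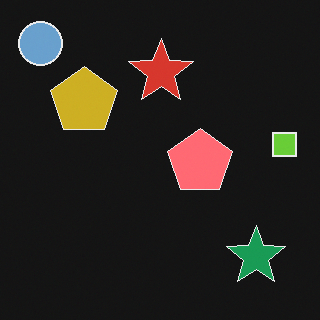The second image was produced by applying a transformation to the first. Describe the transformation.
Color-inverted (negative).

The light background has become dark and every shape's color is its complement — a photographic negative.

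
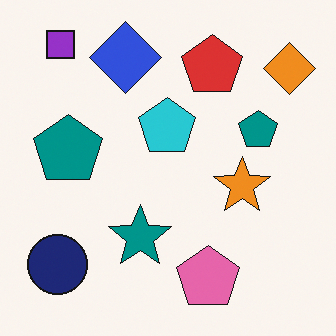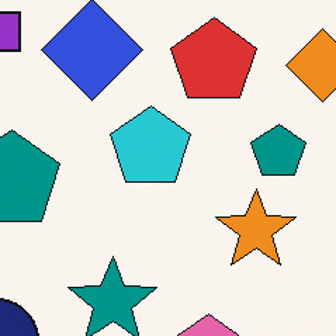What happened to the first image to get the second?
It was cropped to a modestly smaller region and rescaled.

The visible shapes are larger and the field of view is narrower; shapes near the original edges may be partly or wholly outside the frame — a crop-and-rescale.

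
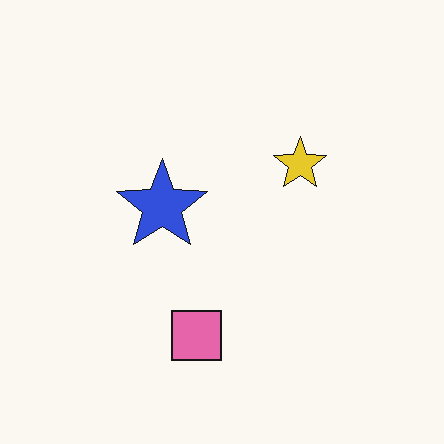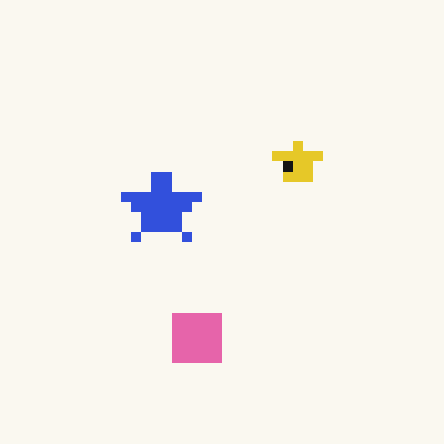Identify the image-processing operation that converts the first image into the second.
The image was coarsely pixelated.

Shapes are reduced to large square blocks; fine edges and outlines are lost — a downscale-then-upscale (mosaic) effect.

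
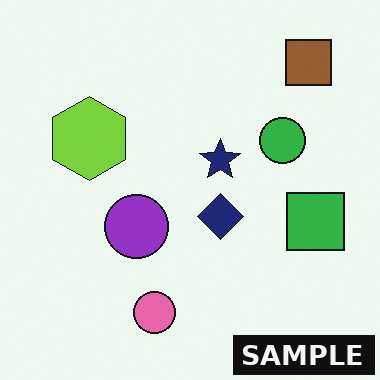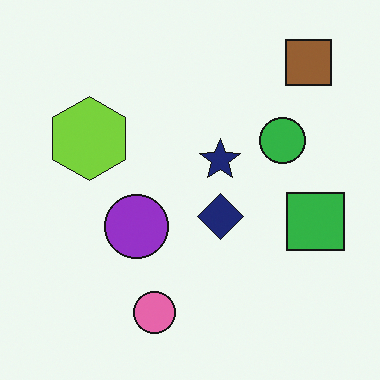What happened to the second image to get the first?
The transformation is: watermarked with the text "SAMPLE" in the lower-right corner.

A dark label reading "SAMPLE" appears in the lower-right corner.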